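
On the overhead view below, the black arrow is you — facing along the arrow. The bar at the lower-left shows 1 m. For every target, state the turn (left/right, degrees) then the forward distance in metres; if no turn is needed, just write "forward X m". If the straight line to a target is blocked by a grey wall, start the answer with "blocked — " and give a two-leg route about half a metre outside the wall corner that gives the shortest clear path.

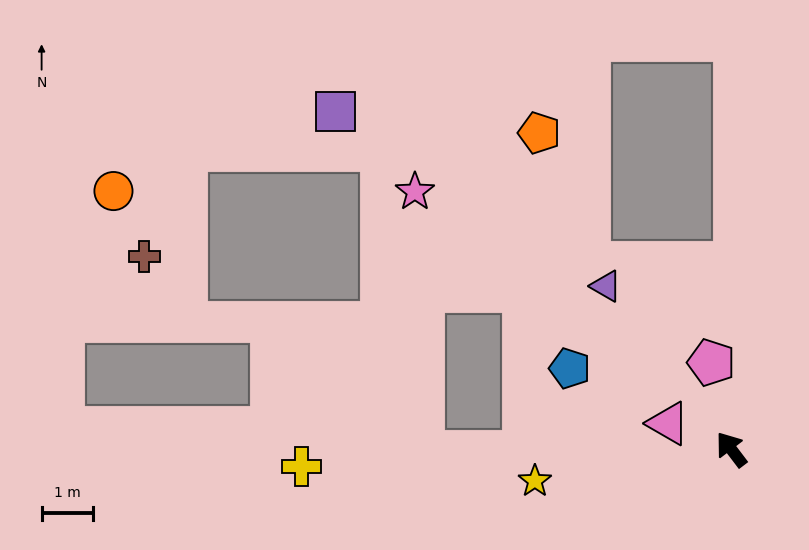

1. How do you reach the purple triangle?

forward 4.0 m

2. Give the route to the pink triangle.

turn left 31°, forward 1.3 m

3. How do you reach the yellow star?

turn left 62°, forward 3.9 m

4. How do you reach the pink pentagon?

turn right 24°, forward 1.7 m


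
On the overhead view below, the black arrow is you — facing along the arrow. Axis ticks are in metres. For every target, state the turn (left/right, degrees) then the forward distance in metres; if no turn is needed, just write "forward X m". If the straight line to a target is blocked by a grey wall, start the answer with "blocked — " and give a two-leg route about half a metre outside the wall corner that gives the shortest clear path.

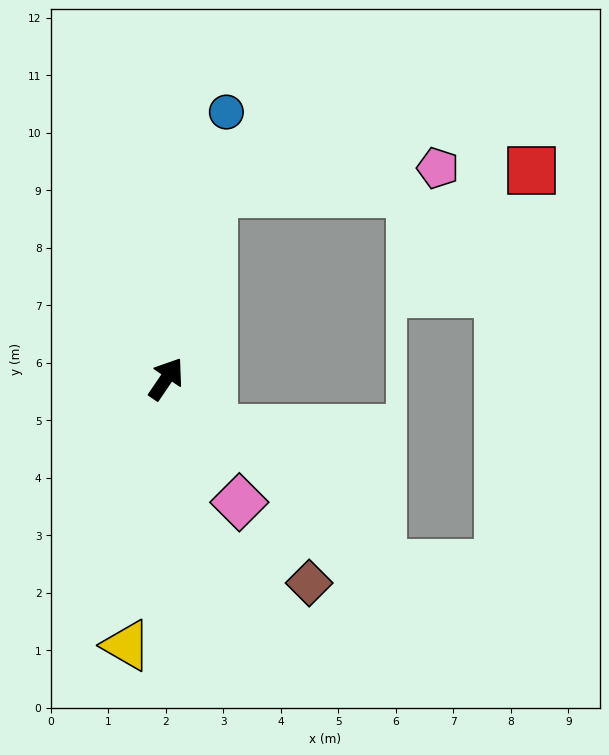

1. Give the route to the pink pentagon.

blocked — turn left 20°, forward 3.3 m, then turn right 69°, forward 3.9 m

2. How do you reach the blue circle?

turn left 22°, forward 4.8 m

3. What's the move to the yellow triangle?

turn right 154°, forward 4.7 m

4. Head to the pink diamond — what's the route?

turn right 115°, forward 2.5 m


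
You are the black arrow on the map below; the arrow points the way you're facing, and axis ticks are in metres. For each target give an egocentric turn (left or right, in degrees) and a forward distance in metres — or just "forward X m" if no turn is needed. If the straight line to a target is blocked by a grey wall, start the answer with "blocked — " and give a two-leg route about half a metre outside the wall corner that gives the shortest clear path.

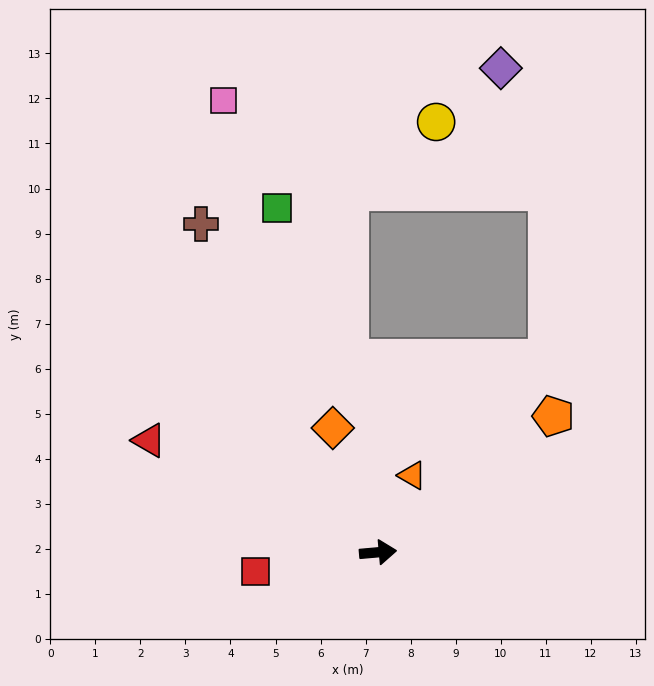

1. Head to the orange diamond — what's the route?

turn left 105°, forward 2.9 m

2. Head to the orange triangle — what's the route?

turn left 61°, forward 1.9 m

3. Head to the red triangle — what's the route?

turn left 149°, forward 5.7 m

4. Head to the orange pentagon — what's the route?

turn left 33°, forward 4.9 m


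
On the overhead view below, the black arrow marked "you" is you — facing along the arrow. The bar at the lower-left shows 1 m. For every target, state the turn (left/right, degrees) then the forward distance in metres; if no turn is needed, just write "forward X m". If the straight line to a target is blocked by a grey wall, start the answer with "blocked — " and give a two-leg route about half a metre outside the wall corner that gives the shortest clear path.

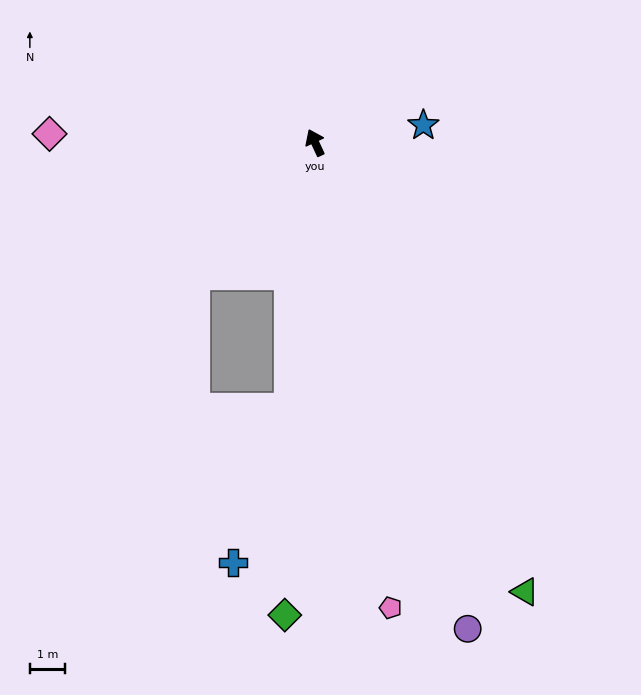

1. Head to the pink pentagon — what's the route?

turn left 164°, forward 13.5 m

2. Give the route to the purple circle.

turn left 172°, forward 14.6 m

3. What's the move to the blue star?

turn right 106°, forward 3.1 m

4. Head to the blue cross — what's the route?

blocked — turn left 149°, forward 7.6 m, then turn right 14°, forward 4.7 m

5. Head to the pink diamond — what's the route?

turn left 63°, forward 7.6 m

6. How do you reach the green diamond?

turn left 151°, forward 13.5 m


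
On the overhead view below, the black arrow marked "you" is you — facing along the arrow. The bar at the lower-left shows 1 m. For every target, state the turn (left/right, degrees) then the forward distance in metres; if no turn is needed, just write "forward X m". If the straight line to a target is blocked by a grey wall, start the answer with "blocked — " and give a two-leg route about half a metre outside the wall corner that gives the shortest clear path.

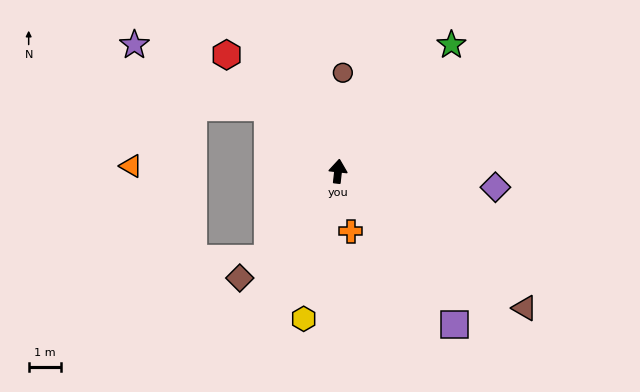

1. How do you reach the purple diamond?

turn right 90°, forward 4.8 m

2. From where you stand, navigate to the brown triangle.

turn right 120°, forward 7.1 m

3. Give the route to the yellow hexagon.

turn left 173°, forward 4.6 m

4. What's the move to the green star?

turn right 36°, forward 5.2 m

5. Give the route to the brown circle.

turn left 4°, forward 3.0 m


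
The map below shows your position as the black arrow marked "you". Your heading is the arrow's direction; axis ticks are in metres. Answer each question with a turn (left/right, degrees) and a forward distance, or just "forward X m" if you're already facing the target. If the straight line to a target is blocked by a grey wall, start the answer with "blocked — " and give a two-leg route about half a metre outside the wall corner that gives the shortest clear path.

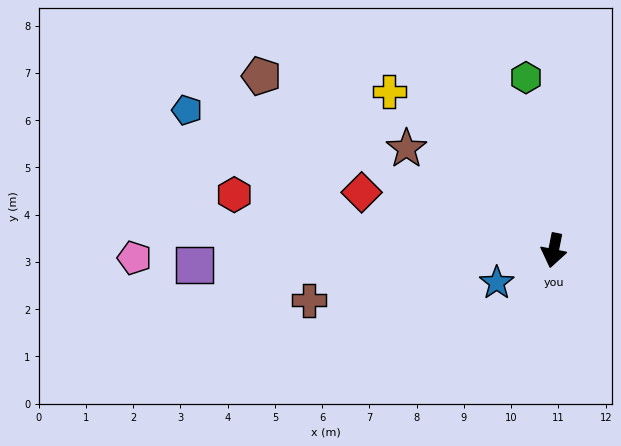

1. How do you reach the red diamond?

turn right 96°, forward 4.2 m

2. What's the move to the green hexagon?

turn right 160°, forward 3.7 m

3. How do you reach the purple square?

turn right 76°, forward 7.6 m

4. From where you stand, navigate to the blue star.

turn right 49°, forward 1.4 m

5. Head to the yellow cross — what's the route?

turn right 123°, forward 4.8 m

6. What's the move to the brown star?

turn right 113°, forward 3.8 m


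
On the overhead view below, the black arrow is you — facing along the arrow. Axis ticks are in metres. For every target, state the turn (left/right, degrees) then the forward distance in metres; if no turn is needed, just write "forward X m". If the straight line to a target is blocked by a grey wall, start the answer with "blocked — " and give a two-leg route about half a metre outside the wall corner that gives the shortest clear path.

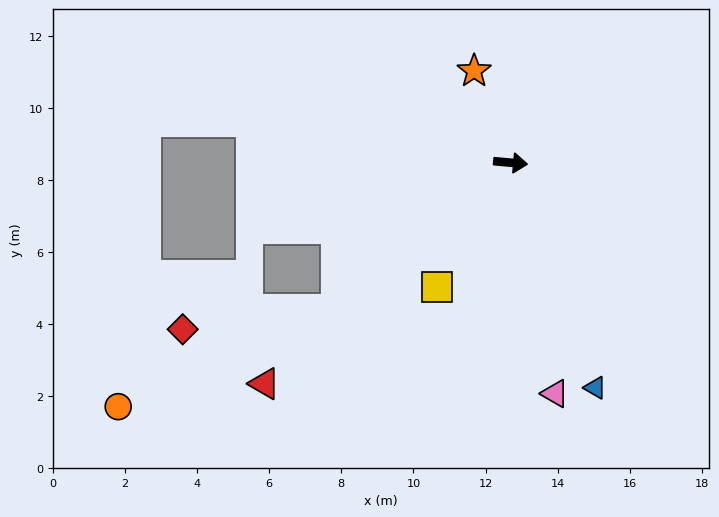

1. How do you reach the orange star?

turn left 117°, forward 2.7 m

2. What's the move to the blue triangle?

turn right 64°, forward 6.7 m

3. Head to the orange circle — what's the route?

blocked — turn right 135°, forward 6.3 m, then turn right 16°, forward 6.6 m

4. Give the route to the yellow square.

turn right 116°, forward 4.0 m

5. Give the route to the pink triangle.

turn right 74°, forward 6.5 m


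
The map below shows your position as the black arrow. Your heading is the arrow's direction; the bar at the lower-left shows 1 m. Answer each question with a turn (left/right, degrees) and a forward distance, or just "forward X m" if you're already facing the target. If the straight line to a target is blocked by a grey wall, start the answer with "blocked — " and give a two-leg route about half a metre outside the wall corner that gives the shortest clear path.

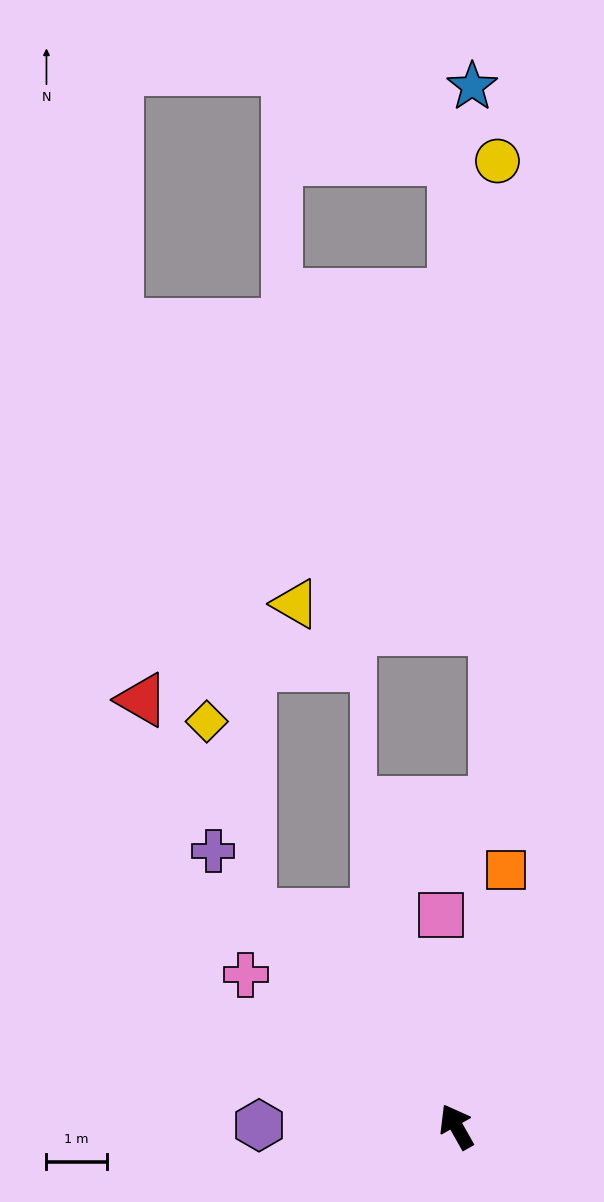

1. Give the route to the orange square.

turn right 40°, forward 4.3 m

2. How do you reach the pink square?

turn right 25°, forward 3.5 m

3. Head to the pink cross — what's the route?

turn left 25°, forward 4.3 m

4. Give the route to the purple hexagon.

turn left 60°, forward 3.3 m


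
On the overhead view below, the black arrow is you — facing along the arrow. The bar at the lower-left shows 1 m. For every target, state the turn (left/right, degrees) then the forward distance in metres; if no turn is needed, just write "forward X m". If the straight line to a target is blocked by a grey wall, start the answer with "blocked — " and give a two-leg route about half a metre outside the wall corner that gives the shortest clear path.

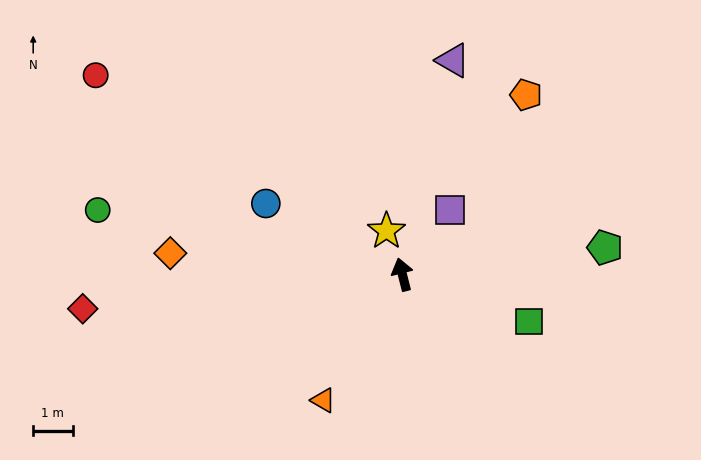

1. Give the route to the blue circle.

turn left 48°, forward 3.9 m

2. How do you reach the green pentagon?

turn right 97°, forward 5.2 m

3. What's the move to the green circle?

turn left 64°, forward 7.9 m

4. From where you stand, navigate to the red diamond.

turn left 82°, forward 8.1 m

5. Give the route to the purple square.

turn right 51°, forward 2.0 m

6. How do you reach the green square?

turn right 125°, forward 3.4 m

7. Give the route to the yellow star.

turn left 6°, forward 1.2 m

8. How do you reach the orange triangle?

turn left 134°, forward 3.8 m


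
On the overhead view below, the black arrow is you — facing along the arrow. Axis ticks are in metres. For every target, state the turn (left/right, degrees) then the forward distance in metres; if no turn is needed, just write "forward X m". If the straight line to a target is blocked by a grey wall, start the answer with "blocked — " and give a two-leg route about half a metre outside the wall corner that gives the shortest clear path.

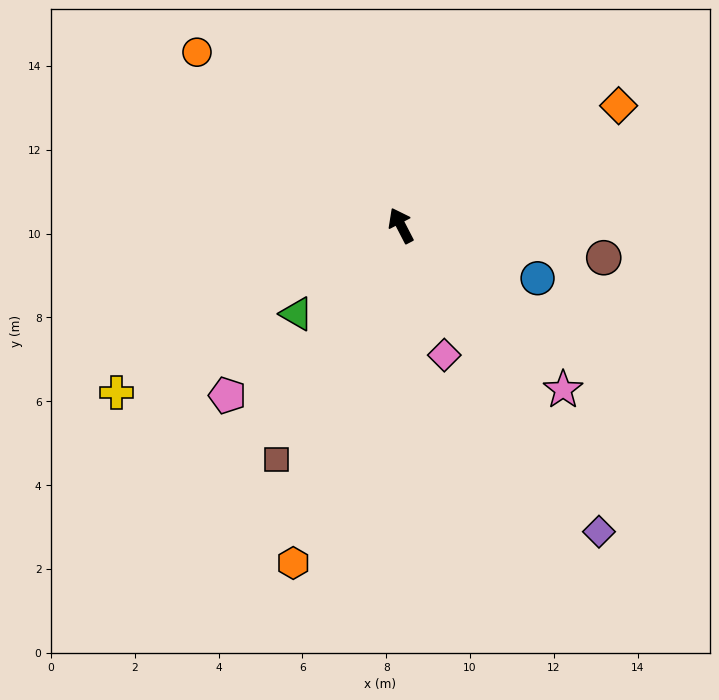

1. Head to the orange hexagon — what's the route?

turn left 135°, forward 8.5 m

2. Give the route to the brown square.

turn left 125°, forward 6.3 m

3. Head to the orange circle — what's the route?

turn left 22°, forward 6.4 m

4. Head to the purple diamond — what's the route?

turn right 174°, forward 8.7 m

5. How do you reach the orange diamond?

turn right 89°, forward 5.9 m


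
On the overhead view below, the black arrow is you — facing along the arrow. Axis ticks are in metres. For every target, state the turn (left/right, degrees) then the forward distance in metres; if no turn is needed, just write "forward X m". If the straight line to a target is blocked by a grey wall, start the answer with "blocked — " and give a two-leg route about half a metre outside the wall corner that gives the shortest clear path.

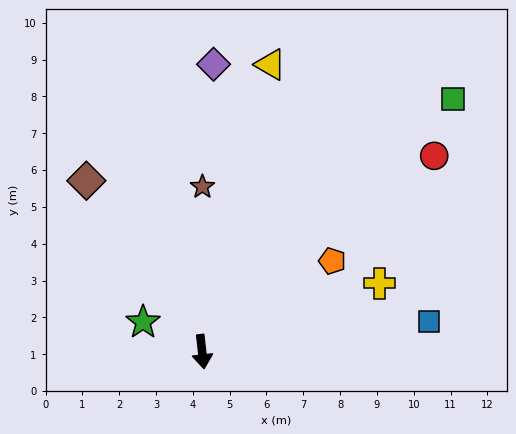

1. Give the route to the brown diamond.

turn right 152°, forward 5.6 m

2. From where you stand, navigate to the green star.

turn right 123°, forward 1.8 m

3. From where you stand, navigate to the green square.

turn left 129°, forward 9.7 m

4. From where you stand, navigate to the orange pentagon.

turn left 118°, forward 4.3 m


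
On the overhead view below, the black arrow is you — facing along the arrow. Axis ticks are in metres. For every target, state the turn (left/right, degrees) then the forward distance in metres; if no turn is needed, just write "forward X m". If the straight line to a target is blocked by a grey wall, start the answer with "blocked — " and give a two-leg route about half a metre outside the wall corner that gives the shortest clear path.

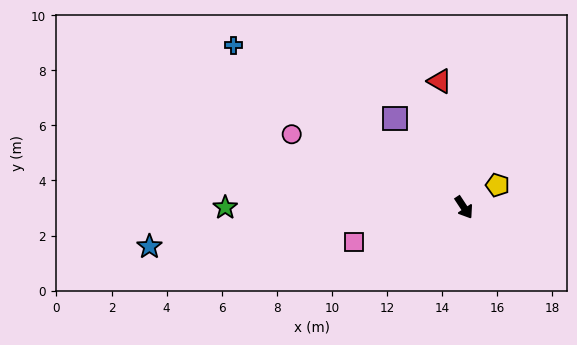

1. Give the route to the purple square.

turn right 176°, forward 4.1 m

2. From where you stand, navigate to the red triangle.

turn left 157°, forward 4.7 m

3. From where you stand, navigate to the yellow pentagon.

turn left 90°, forward 1.5 m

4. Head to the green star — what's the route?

turn right 123°, forward 8.7 m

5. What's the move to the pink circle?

turn right 146°, forward 6.8 m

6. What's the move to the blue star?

turn right 116°, forward 11.5 m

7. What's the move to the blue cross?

turn right 159°, forward 10.2 m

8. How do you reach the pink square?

turn right 106°, forward 4.2 m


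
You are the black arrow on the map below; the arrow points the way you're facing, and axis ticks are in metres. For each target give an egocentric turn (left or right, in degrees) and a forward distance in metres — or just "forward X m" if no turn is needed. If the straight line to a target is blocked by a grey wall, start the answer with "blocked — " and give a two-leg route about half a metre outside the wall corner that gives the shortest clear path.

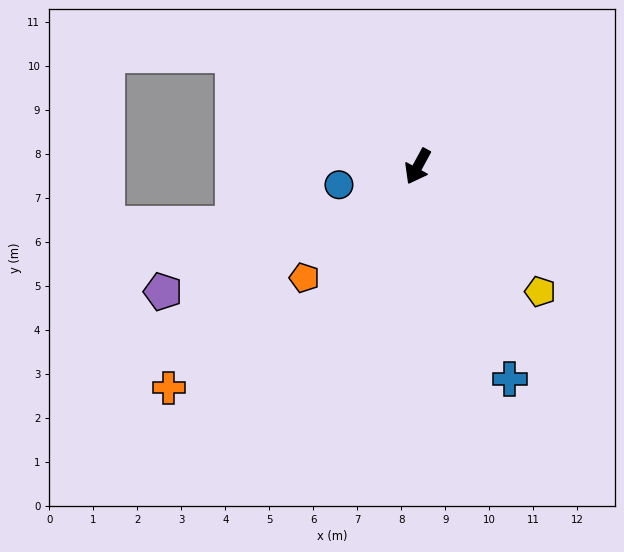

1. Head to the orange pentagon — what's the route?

turn right 17°, forward 3.6 m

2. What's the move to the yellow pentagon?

turn left 73°, forward 4.0 m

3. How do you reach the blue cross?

turn left 52°, forward 5.3 m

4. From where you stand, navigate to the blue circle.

turn right 48°, forward 1.8 m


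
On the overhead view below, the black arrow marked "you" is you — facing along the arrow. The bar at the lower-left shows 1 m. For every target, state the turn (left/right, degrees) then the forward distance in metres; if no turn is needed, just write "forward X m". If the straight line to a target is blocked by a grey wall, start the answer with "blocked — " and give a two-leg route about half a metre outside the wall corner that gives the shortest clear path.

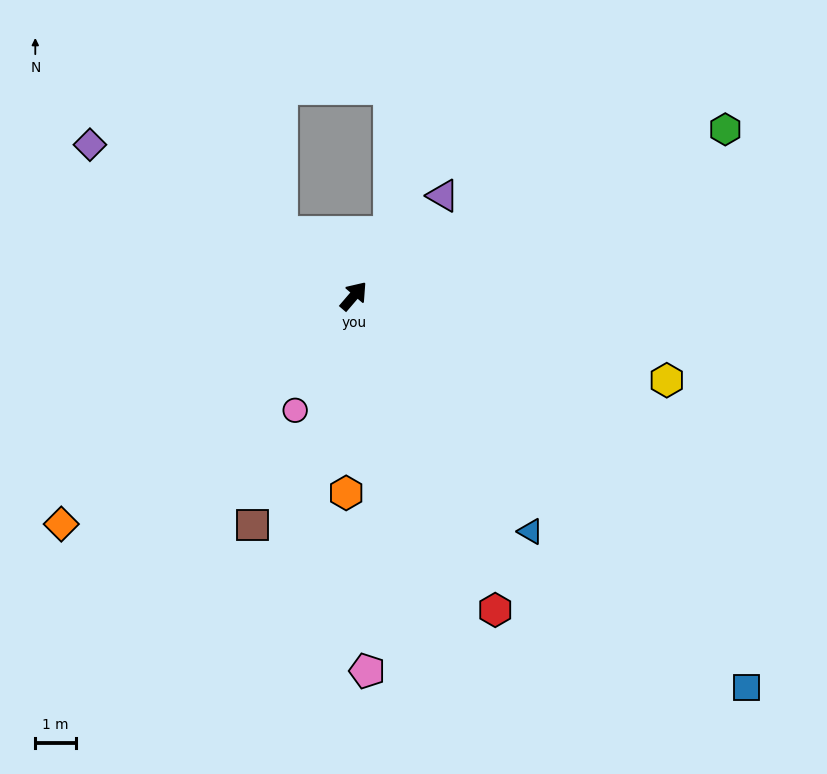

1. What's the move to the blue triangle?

turn right 102°, forward 7.3 m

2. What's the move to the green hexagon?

turn right 25°, forward 10.1 m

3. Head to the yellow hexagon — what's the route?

turn right 64°, forward 8.0 m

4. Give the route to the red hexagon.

turn right 115°, forward 8.5 m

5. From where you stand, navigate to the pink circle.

turn right 167°, forward 3.2 m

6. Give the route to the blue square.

turn right 94°, forward 13.7 m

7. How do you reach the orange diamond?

turn left 169°, forward 9.2 m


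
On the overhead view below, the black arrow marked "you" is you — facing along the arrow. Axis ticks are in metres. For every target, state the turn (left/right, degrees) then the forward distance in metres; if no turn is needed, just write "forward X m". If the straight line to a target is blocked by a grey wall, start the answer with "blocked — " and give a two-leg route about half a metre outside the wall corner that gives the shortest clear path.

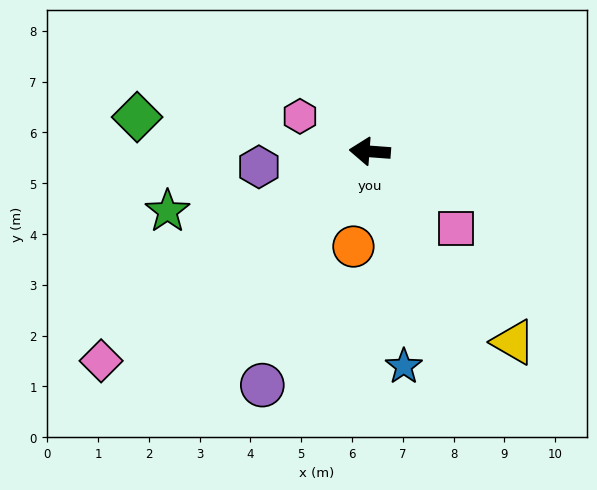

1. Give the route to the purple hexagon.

turn left 12°, forward 2.2 m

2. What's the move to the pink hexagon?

turn right 22°, forward 1.5 m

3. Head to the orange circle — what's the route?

turn left 85°, forward 1.9 m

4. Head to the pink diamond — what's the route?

turn left 42°, forward 6.7 m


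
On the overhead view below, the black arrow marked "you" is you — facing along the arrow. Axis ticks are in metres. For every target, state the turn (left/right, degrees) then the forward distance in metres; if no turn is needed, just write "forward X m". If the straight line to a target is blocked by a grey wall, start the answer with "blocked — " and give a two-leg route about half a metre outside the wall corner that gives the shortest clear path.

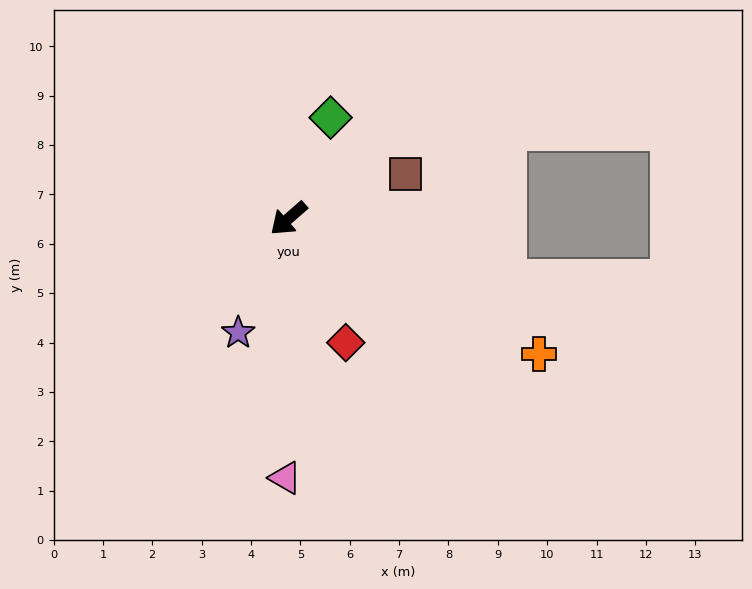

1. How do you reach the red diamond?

turn left 74°, forward 2.8 m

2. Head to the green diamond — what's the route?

turn right 154°, forward 2.2 m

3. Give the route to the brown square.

turn left 160°, forward 2.5 m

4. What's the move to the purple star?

turn left 25°, forward 2.5 m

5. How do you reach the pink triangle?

turn left 48°, forward 5.3 m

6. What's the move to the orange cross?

turn left 111°, forward 5.8 m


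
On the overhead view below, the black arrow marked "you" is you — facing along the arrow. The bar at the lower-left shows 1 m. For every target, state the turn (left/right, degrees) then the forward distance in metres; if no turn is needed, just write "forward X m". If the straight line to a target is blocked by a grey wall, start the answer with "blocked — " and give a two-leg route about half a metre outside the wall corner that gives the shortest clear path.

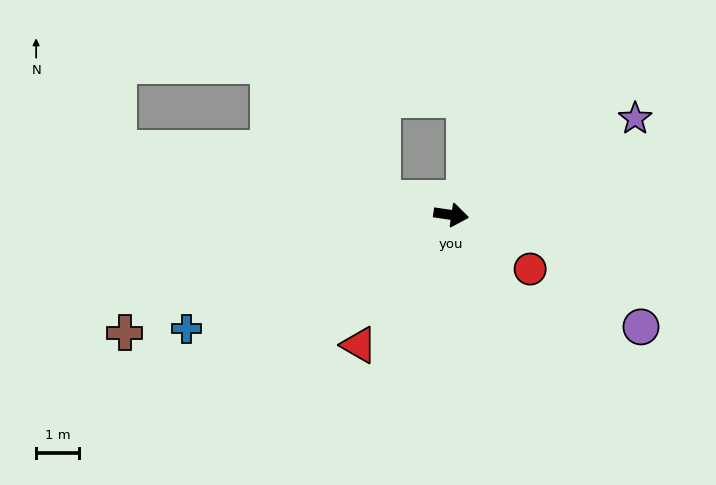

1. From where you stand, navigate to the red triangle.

turn right 117°, forward 3.7 m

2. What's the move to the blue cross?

turn right 148°, forward 6.8 m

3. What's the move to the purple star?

turn left 36°, forward 4.9 m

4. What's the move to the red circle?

turn right 26°, forward 2.3 m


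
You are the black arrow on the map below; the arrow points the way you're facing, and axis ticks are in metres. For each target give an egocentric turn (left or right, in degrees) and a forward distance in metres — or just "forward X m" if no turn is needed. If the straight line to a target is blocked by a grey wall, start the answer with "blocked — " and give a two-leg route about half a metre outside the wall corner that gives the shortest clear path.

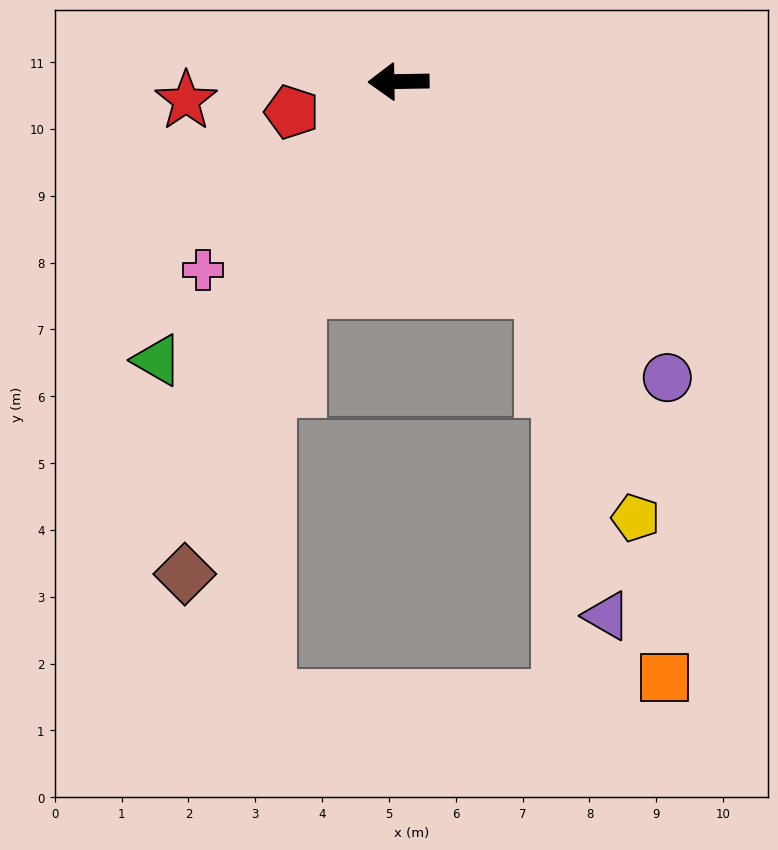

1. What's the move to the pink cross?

turn left 43°, forward 4.1 m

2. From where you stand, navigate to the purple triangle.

blocked — turn left 124°, forward 3.8 m, then turn right 24°, forward 5.0 m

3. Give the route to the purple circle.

turn left 131°, forward 6.0 m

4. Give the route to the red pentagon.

turn left 15°, forward 1.7 m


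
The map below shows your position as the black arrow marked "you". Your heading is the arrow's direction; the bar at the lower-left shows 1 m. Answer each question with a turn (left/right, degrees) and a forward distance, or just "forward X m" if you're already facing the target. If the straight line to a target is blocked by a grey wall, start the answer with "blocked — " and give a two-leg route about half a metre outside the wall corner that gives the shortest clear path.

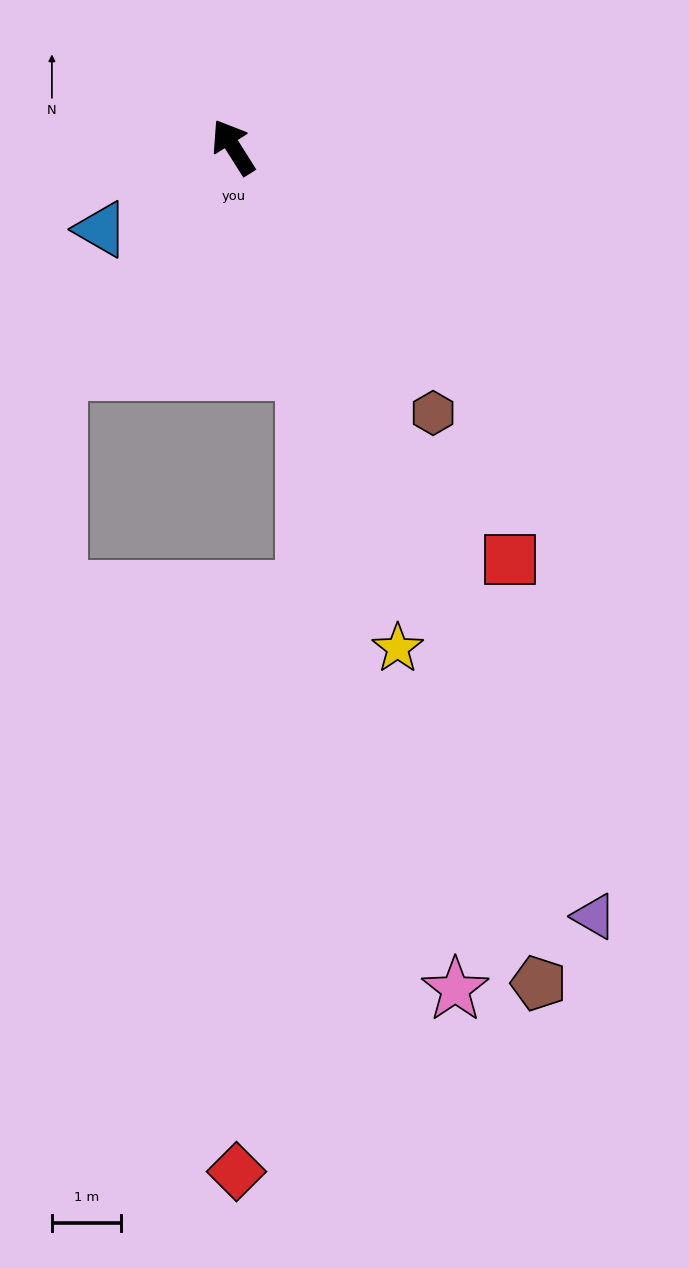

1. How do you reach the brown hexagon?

turn right 175°, forward 4.8 m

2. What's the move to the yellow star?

turn left 166°, forward 7.6 m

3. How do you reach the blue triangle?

turn left 90°, forward 2.2 m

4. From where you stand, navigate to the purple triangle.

turn left 173°, forward 12.3 m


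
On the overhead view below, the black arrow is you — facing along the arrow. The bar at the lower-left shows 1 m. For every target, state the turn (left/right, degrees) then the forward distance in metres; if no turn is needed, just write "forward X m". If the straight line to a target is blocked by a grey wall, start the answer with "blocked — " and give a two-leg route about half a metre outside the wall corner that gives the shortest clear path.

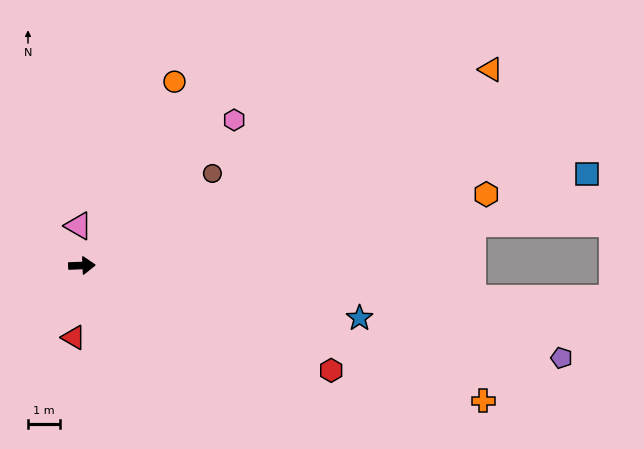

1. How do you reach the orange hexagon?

turn left 8°, forward 13.0 m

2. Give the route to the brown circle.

turn left 33°, forward 5.1 m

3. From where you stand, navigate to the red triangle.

turn right 99°, forward 2.3 m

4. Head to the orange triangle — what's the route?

turn left 23°, forward 14.3 m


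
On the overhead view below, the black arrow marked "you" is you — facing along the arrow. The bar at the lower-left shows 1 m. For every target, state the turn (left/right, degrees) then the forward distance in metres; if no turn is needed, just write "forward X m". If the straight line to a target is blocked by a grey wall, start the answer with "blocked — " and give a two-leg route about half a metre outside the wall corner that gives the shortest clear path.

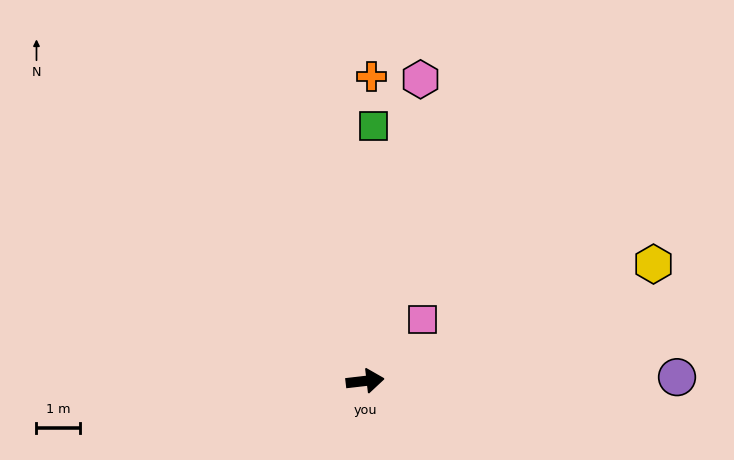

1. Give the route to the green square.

turn left 82°, forward 5.8 m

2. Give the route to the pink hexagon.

turn left 73°, forward 7.0 m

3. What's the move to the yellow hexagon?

turn left 15°, forward 7.1 m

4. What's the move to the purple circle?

turn right 6°, forward 7.1 m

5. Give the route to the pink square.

turn left 41°, forward 1.9 m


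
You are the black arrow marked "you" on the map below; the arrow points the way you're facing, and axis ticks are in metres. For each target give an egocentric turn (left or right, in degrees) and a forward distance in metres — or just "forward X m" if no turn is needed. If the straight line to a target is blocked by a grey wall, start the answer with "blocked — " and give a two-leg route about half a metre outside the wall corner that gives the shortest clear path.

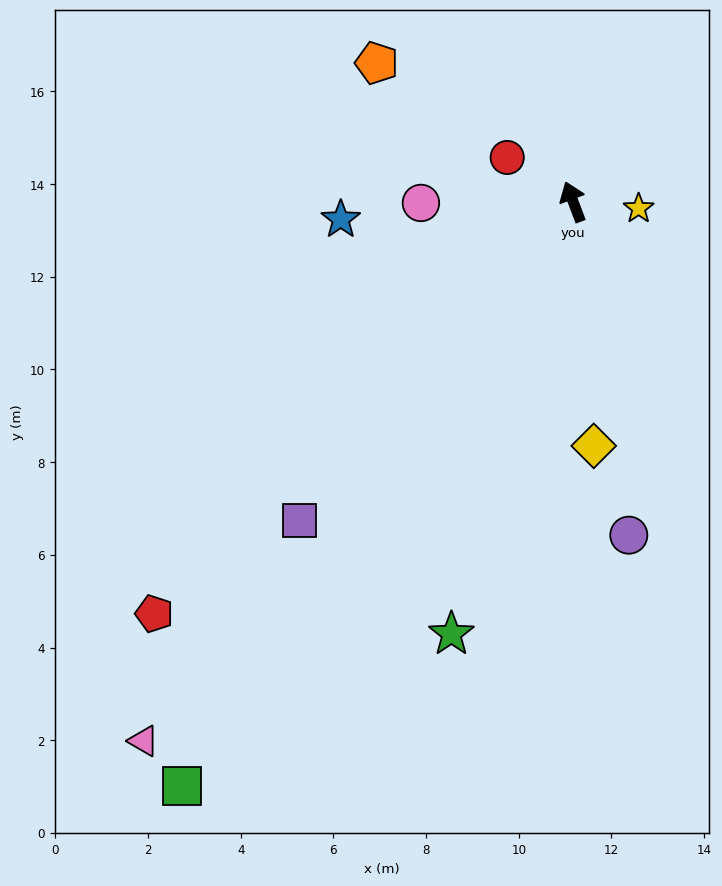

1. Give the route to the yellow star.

turn right 117°, forward 1.4 m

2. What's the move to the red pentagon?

turn left 114°, forward 12.7 m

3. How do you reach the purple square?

turn left 119°, forward 9.1 m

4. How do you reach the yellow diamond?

turn left 164°, forward 5.3 m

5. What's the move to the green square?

turn left 126°, forward 15.2 m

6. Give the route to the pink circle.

turn left 70°, forward 3.3 m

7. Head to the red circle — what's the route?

turn left 35°, forward 1.7 m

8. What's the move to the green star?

turn left 144°, forward 9.7 m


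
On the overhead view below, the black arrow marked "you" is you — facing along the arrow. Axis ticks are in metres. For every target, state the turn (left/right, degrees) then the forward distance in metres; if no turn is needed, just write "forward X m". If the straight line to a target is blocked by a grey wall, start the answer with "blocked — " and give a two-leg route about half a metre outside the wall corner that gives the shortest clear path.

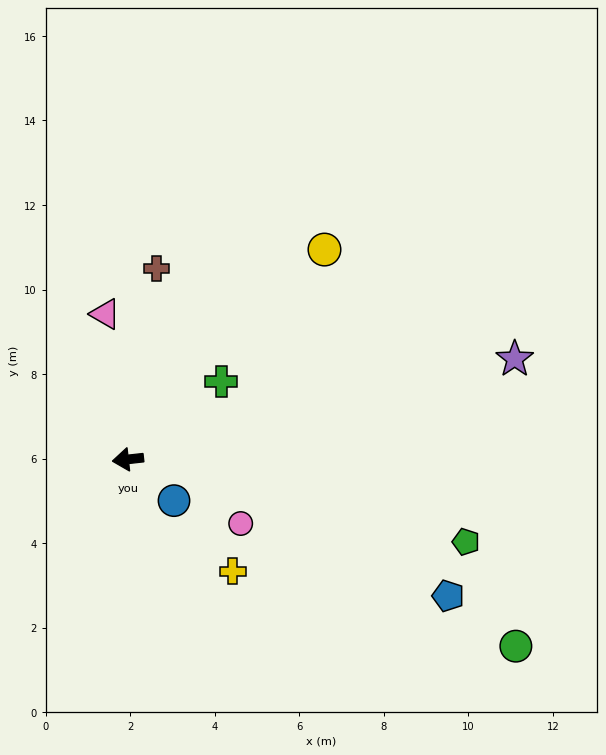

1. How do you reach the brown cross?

turn right 105°, forward 4.6 m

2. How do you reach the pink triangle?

turn right 87°, forward 3.5 m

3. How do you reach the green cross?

turn right 147°, forward 2.9 m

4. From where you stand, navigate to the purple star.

turn right 172°, forward 9.5 m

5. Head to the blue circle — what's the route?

turn left 132°, forward 1.5 m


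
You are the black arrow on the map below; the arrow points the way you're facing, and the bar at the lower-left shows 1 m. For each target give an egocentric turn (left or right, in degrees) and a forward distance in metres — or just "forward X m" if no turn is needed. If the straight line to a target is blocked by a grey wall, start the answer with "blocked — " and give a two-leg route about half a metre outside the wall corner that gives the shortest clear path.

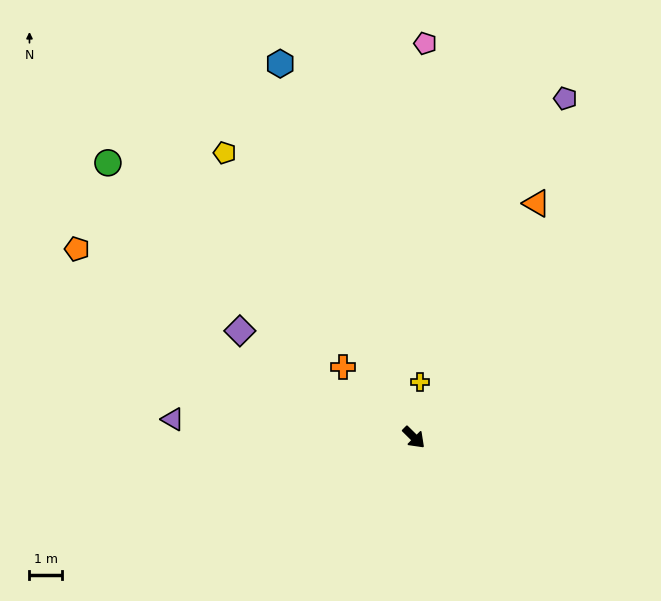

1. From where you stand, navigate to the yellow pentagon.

turn left 168°, forward 10.5 m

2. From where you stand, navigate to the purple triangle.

turn right 140°, forward 7.5 m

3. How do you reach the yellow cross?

turn left 128°, forward 1.7 m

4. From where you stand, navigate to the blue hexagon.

turn left 154°, forward 12.2 m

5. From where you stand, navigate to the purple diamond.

turn right 167°, forward 6.3 m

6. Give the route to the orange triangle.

turn left 107°, forward 8.1 m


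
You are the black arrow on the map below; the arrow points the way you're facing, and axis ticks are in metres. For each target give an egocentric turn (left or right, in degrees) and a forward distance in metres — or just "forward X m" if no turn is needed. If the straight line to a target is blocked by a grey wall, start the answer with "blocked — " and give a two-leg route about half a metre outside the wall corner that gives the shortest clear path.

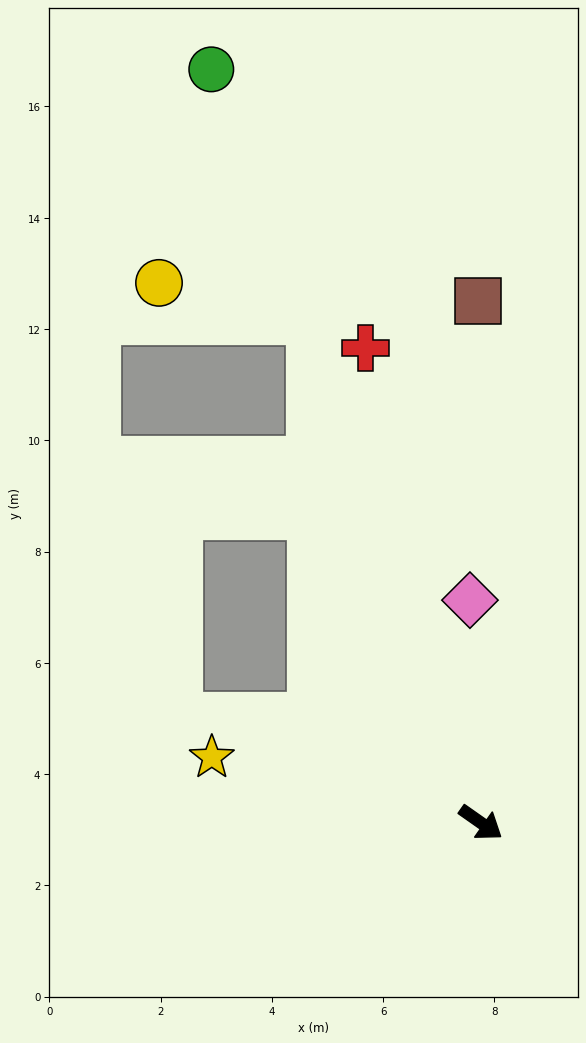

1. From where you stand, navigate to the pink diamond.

turn left 128°, forward 4.0 m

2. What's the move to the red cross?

turn left 139°, forward 8.8 m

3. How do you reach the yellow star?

turn right 159°, forward 5.0 m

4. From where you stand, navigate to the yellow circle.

blocked — turn left 144°, forward 9.5 m, then turn left 57°, forward 2.8 m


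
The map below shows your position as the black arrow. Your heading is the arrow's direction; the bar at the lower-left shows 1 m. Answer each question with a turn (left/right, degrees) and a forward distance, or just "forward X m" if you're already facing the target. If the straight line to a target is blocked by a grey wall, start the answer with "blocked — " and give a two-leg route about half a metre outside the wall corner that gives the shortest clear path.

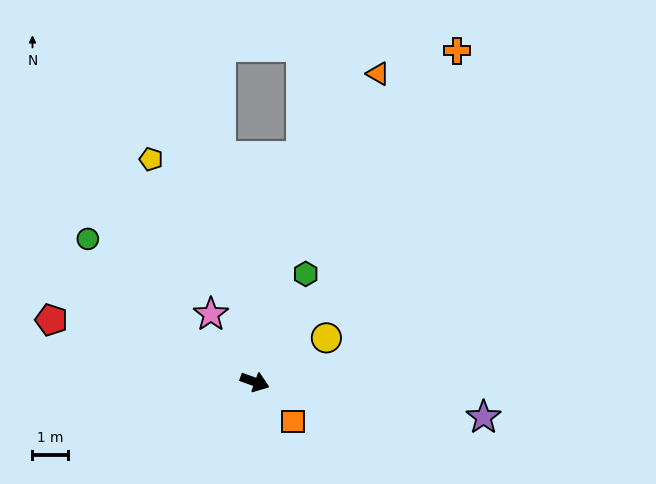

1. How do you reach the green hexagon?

turn left 85°, forward 3.3 m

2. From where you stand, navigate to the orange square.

turn right 26°, forward 1.5 m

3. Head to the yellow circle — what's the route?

turn left 51°, forward 2.3 m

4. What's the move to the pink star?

turn left 143°, forward 2.2 m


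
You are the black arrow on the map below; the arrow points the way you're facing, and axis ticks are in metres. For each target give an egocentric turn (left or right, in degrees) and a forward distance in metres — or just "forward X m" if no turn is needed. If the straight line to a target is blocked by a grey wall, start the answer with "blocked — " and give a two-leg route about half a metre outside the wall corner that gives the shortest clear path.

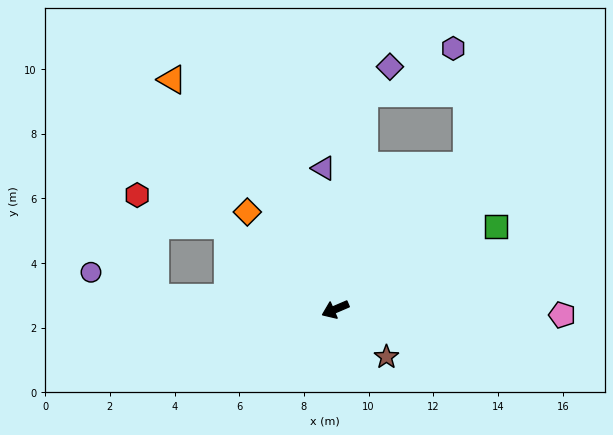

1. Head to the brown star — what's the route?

turn left 114°, forward 2.2 m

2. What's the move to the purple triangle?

turn right 108°, forward 4.4 m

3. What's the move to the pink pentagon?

turn left 155°, forward 7.0 m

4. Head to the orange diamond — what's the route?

turn right 71°, forward 4.1 m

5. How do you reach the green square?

turn right 176°, forward 5.6 m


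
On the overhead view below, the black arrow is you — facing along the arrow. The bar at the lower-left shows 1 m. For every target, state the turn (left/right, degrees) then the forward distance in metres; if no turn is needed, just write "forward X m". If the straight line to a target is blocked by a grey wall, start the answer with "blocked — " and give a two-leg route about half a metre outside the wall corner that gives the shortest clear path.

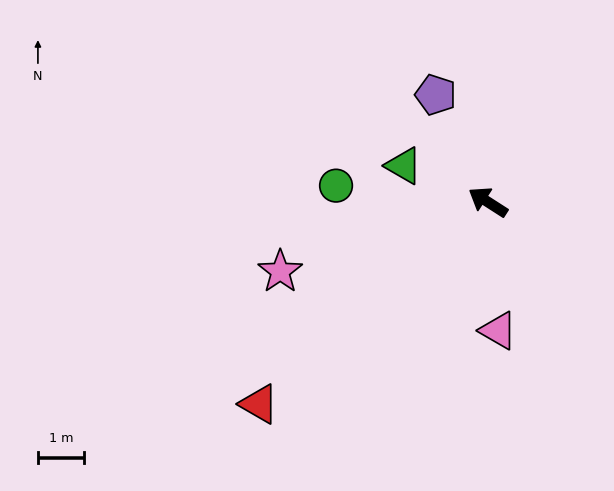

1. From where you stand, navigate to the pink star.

turn left 51°, forward 4.7 m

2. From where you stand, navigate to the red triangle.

turn left 74°, forward 6.6 m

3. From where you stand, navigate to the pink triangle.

turn left 127°, forward 2.8 m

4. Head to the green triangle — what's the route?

turn left 9°, forward 2.0 m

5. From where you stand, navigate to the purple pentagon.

turn right 31°, forward 2.6 m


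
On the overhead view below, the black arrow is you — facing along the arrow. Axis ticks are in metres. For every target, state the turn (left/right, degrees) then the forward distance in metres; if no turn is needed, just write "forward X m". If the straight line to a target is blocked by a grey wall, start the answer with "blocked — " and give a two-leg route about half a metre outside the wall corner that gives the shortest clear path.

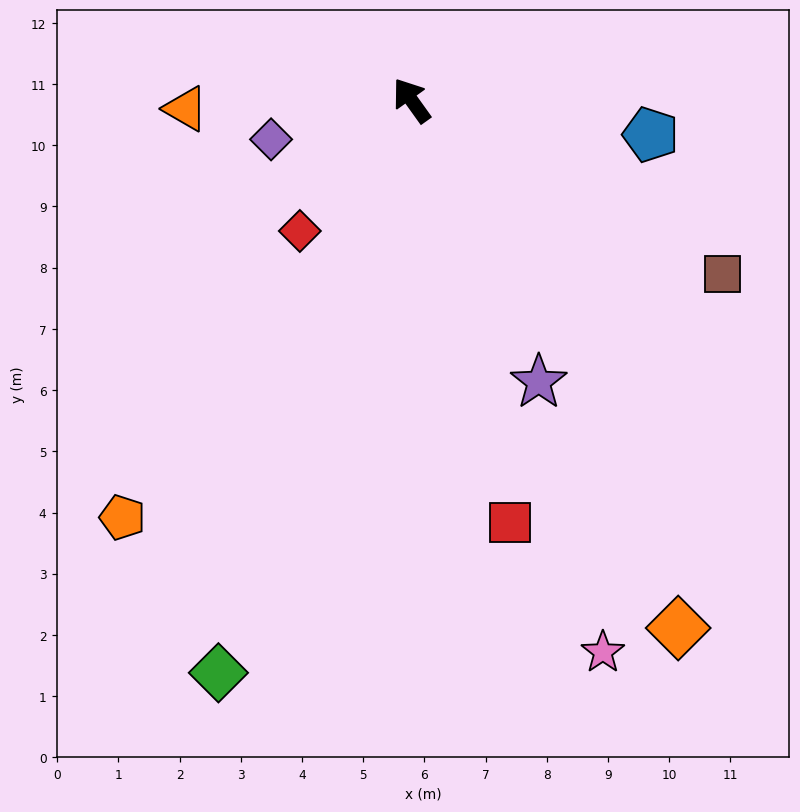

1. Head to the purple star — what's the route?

turn left 169°, forward 5.0 m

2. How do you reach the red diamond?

turn left 104°, forward 2.8 m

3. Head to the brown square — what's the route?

turn right 155°, forward 5.8 m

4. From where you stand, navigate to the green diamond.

turn left 126°, forward 9.9 m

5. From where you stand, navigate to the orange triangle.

turn left 57°, forward 3.7 m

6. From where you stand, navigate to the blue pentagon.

turn right 134°, forward 3.9 m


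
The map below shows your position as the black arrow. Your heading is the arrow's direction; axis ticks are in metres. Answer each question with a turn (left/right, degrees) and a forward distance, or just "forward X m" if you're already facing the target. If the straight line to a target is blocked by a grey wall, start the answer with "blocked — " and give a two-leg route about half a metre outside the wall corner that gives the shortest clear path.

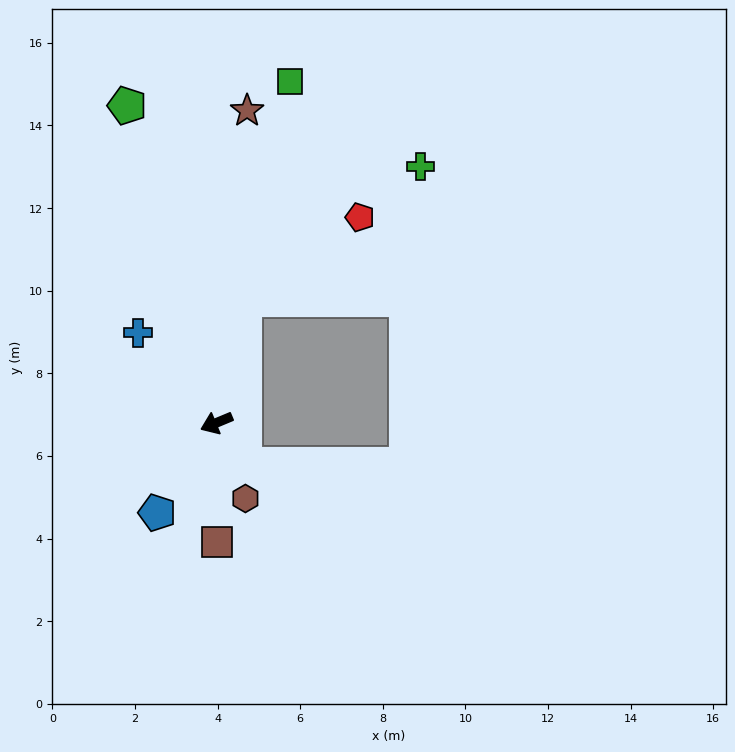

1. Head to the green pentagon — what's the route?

turn right 97°, forward 8.0 m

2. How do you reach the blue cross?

turn right 72°, forward 2.9 m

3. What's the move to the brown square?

turn left 68°, forward 2.9 m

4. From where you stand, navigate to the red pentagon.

blocked — turn right 125°, forward 3.1 m, then turn right 42°, forward 3.4 m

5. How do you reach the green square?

turn right 125°, forward 8.4 m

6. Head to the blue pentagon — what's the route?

turn left 34°, forward 2.6 m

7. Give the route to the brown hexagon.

turn left 88°, forward 2.0 m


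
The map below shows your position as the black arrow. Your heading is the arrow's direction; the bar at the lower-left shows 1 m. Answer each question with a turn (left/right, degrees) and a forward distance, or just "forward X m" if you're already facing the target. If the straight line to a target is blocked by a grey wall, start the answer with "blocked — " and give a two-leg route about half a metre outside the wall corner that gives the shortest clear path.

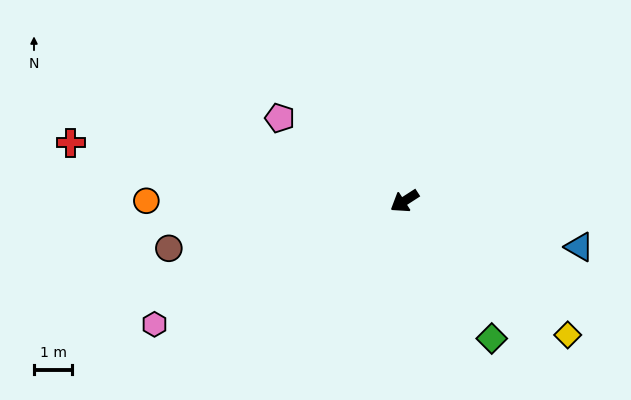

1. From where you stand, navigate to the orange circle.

turn right 33°, forward 6.8 m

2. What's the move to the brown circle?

turn right 22°, forward 6.3 m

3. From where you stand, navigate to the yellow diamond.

turn left 108°, forward 5.5 m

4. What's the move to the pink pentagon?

turn right 67°, forward 3.9 m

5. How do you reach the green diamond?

turn left 90°, forward 4.3 m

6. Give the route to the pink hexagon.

turn right 7°, forward 7.3 m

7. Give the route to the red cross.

turn right 43°, forward 8.9 m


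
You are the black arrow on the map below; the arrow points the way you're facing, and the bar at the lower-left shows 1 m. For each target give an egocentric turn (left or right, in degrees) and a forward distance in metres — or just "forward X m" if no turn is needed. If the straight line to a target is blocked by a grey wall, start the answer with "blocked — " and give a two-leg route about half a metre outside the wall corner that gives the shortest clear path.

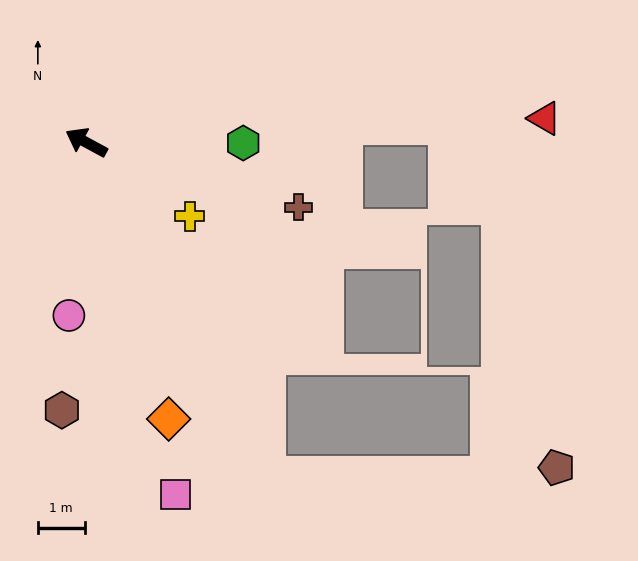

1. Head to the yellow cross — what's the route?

turn left 173°, forward 2.7 m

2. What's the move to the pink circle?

turn left 113°, forward 3.7 m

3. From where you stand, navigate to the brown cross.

turn right 168°, forward 4.7 m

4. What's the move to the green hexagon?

turn right 152°, forward 3.4 m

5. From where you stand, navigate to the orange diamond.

turn left 135°, forward 6.2 m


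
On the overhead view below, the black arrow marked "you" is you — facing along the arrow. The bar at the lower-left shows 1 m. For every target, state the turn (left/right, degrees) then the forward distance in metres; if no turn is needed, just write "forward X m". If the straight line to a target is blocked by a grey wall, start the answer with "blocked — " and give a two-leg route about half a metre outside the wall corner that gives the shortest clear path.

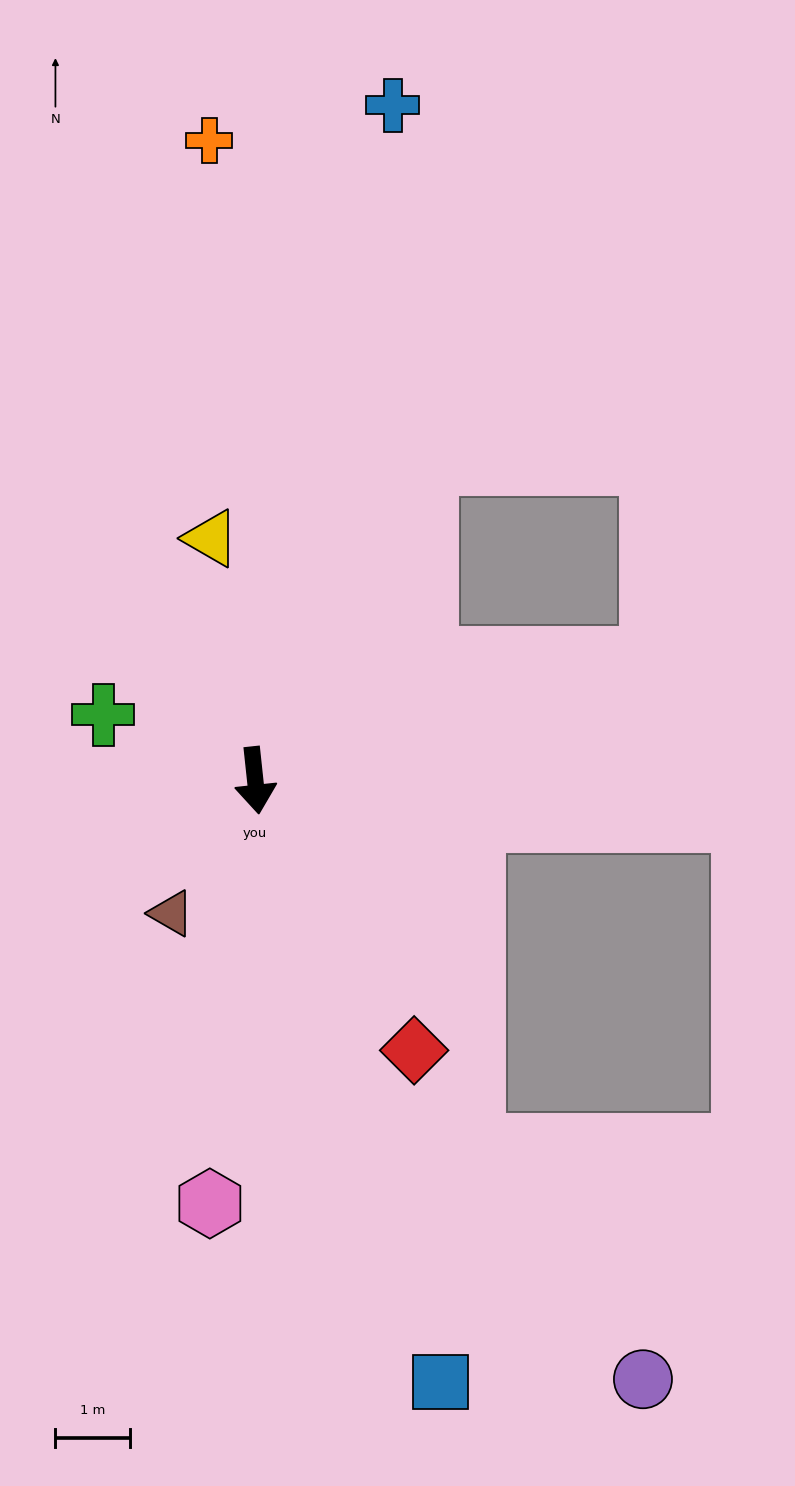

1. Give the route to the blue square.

turn left 11°, forward 8.4 m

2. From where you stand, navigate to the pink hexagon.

turn right 12°, forward 5.7 m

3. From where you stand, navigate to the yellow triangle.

turn right 176°, forward 3.3 m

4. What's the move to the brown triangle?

turn right 38°, forward 2.1 m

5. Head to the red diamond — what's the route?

turn left 24°, forward 4.2 m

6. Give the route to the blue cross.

turn left 162°, forward 9.2 m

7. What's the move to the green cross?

turn right 119°, forward 2.2 m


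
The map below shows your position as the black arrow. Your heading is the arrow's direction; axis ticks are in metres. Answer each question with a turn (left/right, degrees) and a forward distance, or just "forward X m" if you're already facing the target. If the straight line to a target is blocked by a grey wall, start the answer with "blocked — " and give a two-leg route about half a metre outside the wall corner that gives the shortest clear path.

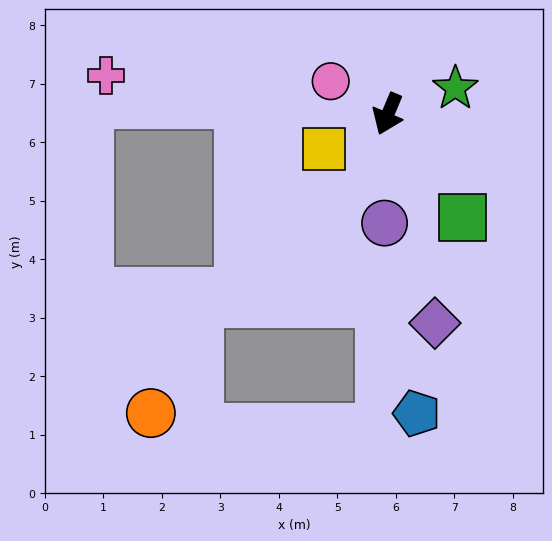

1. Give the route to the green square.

turn left 59°, forward 2.2 m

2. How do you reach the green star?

turn left 134°, forward 1.2 m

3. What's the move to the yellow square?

turn right 39°, forward 1.2 m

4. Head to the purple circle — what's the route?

turn left 21°, forward 1.9 m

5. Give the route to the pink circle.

turn right 97°, forward 1.1 m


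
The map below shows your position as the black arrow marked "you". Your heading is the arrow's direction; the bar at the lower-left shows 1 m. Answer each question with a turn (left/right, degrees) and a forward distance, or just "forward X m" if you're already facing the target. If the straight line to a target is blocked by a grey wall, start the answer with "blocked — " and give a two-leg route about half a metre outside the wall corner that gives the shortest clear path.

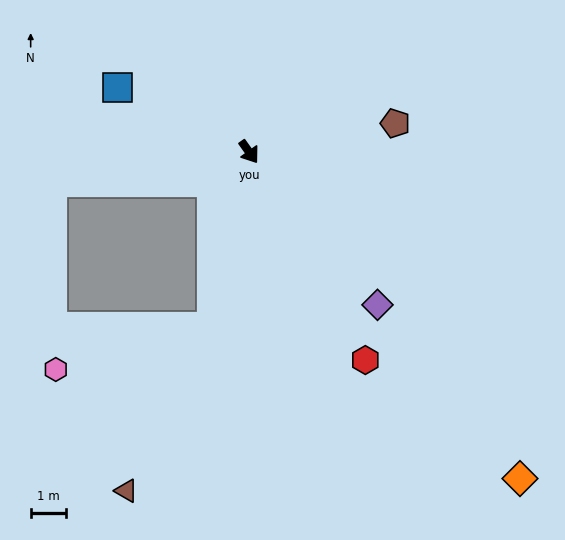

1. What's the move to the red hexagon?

turn right 6°, forward 6.7 m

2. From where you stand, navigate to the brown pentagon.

turn left 66°, forward 4.2 m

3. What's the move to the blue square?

turn right 151°, forward 4.1 m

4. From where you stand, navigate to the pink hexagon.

blocked — turn right 47°, forward 5.1 m, then turn right 63°, forward 4.6 m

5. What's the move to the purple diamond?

turn left 5°, forward 5.6 m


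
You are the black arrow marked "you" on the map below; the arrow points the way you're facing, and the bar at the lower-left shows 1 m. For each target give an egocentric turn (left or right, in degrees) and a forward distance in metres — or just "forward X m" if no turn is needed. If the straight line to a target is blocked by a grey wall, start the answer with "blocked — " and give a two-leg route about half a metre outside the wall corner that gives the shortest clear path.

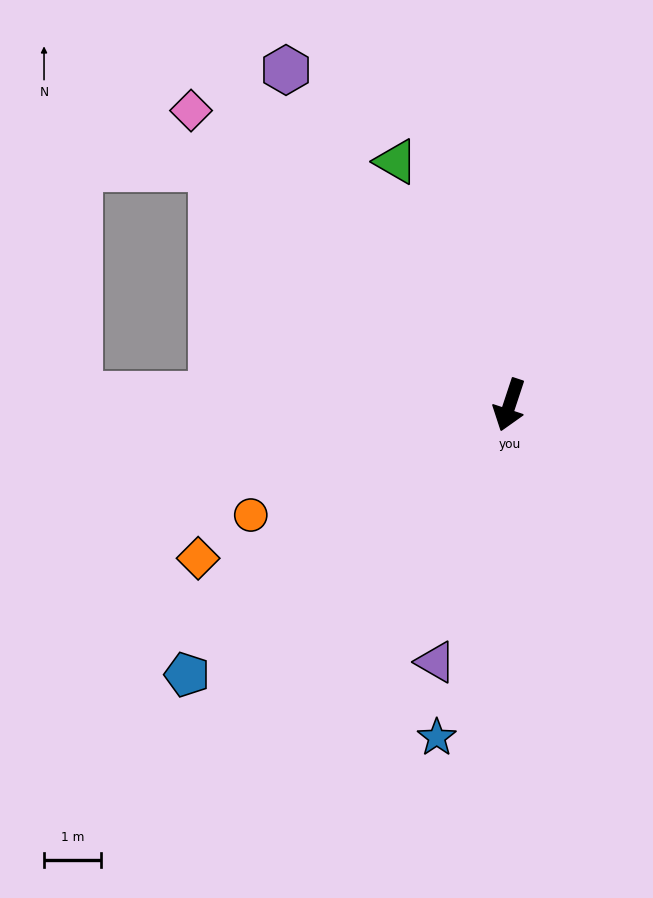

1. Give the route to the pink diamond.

turn right 114°, forward 7.6 m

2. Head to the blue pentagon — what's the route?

turn right 32°, forward 7.3 m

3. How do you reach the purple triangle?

turn left 2°, forward 4.7 m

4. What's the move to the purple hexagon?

turn right 128°, forward 7.0 m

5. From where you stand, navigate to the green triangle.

turn right 137°, forward 4.7 m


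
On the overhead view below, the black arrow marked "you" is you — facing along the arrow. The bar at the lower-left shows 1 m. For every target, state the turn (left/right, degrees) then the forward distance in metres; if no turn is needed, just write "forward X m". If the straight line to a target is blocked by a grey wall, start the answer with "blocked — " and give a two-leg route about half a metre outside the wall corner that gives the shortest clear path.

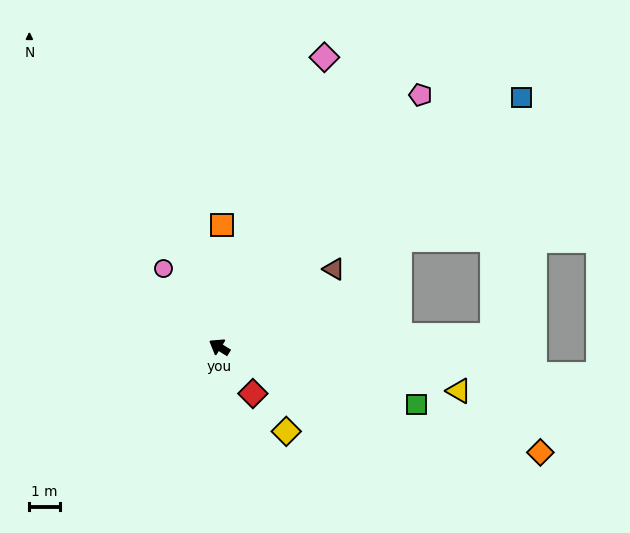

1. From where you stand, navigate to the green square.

turn right 165°, forward 6.7 m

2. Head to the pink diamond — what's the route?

turn right 78°, forward 10.1 m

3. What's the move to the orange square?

turn right 60°, forward 4.0 m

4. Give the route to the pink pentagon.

turn right 97°, forward 10.5 m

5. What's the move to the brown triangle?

turn right 114°, forward 4.5 m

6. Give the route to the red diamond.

turn left 157°, forward 1.9 m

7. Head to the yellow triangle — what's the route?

turn right 159°, forward 8.0 m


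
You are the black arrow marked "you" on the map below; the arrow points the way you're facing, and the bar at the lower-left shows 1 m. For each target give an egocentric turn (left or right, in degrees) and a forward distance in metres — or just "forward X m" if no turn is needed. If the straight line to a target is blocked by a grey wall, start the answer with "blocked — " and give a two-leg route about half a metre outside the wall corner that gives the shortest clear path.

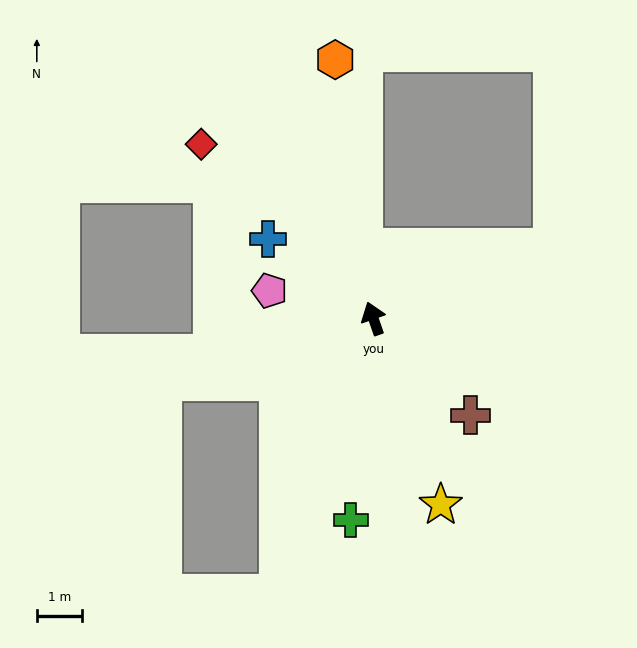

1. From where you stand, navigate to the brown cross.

turn right 154°, forward 3.0 m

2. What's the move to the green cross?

turn left 154°, forward 4.5 m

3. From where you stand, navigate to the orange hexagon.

turn right 11°, forward 5.8 m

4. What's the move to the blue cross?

turn left 34°, forward 2.9 m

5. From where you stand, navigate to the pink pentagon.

turn left 56°, forward 2.4 m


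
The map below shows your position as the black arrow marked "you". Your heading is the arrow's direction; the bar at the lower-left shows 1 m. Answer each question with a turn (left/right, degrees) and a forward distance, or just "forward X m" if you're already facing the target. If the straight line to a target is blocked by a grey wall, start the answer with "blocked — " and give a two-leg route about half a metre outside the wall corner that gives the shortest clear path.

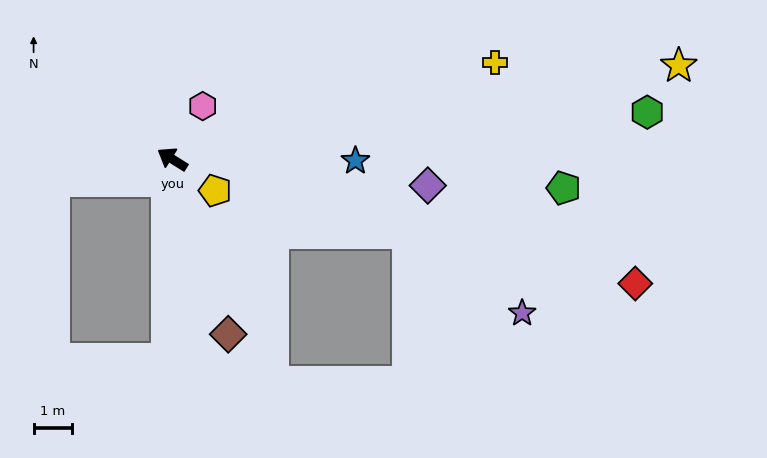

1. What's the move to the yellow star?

turn right 137°, forward 13.3 m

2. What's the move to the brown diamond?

turn left 140°, forward 4.8 m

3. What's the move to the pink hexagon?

turn right 88°, forward 1.6 m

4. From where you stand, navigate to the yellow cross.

turn right 131°, forward 8.7 m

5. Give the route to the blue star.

turn right 148°, forward 4.7 m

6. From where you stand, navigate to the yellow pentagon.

turn left 176°, forward 1.4 m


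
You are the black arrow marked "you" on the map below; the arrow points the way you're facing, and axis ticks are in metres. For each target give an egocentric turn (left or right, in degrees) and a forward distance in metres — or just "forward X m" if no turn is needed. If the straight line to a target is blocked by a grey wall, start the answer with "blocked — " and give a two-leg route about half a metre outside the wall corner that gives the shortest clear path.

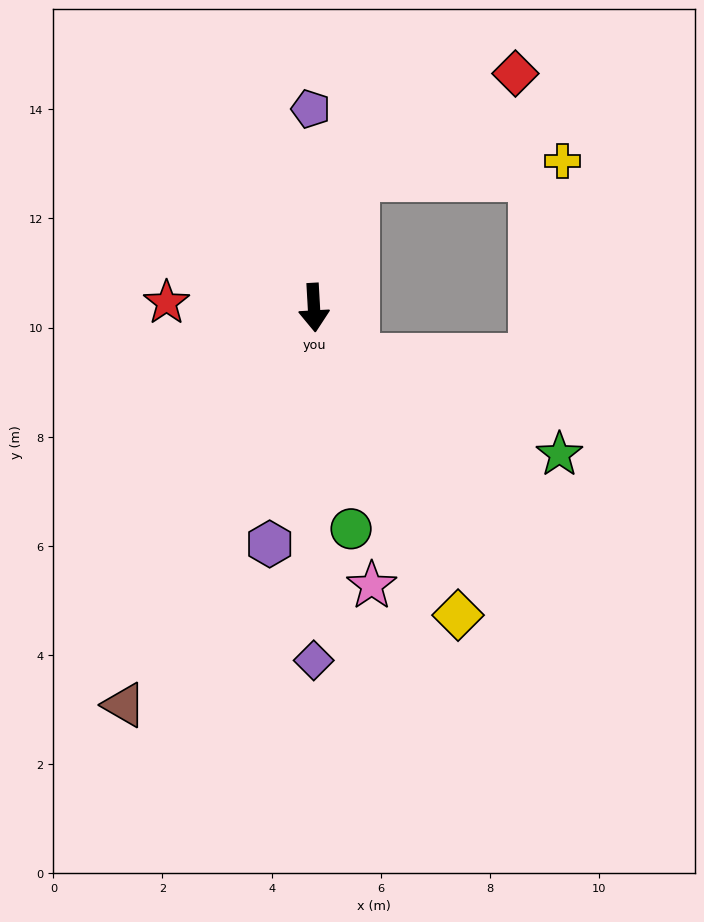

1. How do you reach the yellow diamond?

turn left 22°, forward 6.2 m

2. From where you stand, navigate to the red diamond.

blocked — turn left 158°, forward 2.5 m, then turn right 38°, forward 3.5 m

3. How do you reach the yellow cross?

blocked — turn left 158°, forward 2.5 m, then turn right 66°, forward 3.8 m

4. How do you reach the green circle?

turn left 6°, forward 4.1 m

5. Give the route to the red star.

turn right 95°, forward 2.7 m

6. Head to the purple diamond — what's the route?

turn right 3°, forward 6.5 m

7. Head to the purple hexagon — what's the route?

turn right 14°, forward 4.4 m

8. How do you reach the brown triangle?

turn right 29°, forward 8.1 m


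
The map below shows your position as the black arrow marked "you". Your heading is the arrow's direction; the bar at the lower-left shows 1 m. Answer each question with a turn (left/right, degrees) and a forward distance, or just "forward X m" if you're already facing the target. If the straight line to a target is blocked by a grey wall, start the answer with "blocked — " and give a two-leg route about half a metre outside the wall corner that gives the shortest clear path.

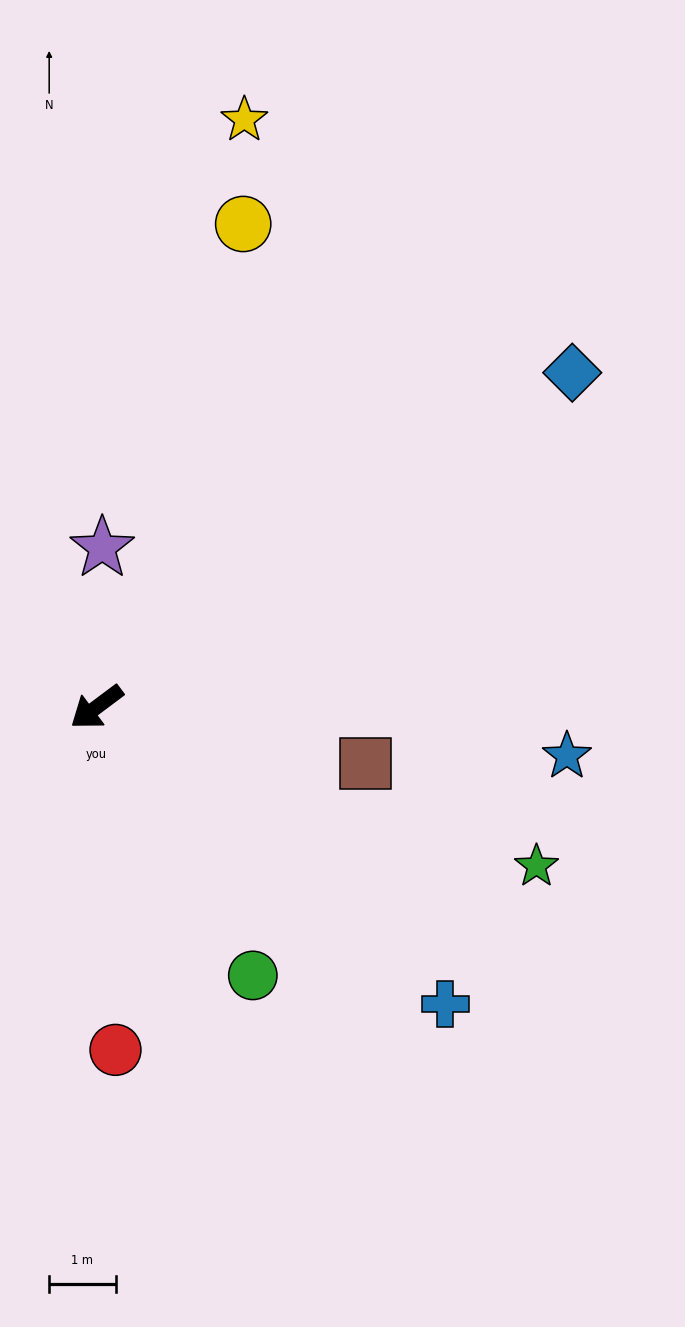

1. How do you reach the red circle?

turn left 56°, forward 5.2 m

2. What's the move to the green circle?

turn left 83°, forward 4.7 m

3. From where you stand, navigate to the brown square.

turn left 131°, forward 4.1 m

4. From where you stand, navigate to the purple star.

turn right 129°, forward 2.4 m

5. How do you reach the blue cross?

turn left 103°, forward 6.9 m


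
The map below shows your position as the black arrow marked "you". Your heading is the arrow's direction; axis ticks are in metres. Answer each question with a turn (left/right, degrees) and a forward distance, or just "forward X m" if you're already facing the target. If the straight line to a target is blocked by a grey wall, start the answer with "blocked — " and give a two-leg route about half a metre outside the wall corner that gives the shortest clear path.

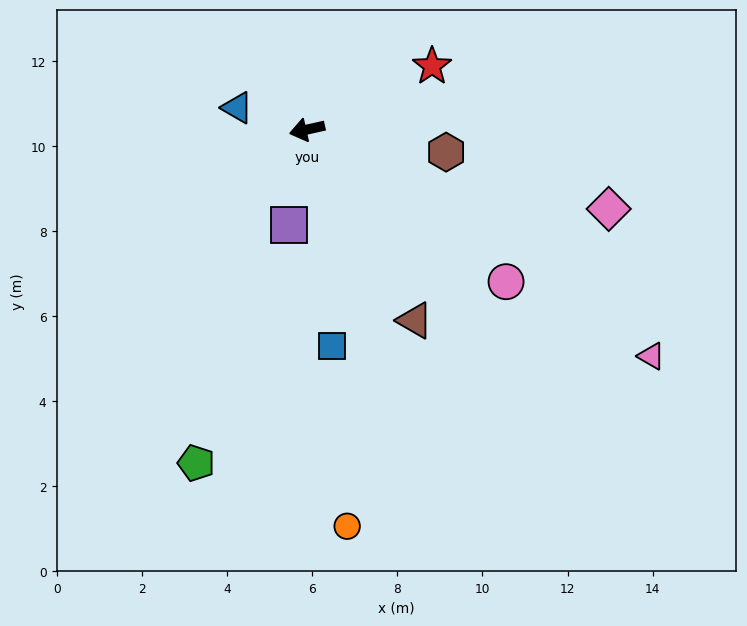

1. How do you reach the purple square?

turn left 67°, forward 2.3 m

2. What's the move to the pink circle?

turn left 130°, forward 5.9 m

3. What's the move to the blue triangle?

turn right 30°, forward 1.7 m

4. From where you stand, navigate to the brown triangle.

turn left 107°, forward 5.2 m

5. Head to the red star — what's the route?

turn right 166°, forward 3.3 m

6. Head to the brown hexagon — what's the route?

turn left 158°, forward 3.3 m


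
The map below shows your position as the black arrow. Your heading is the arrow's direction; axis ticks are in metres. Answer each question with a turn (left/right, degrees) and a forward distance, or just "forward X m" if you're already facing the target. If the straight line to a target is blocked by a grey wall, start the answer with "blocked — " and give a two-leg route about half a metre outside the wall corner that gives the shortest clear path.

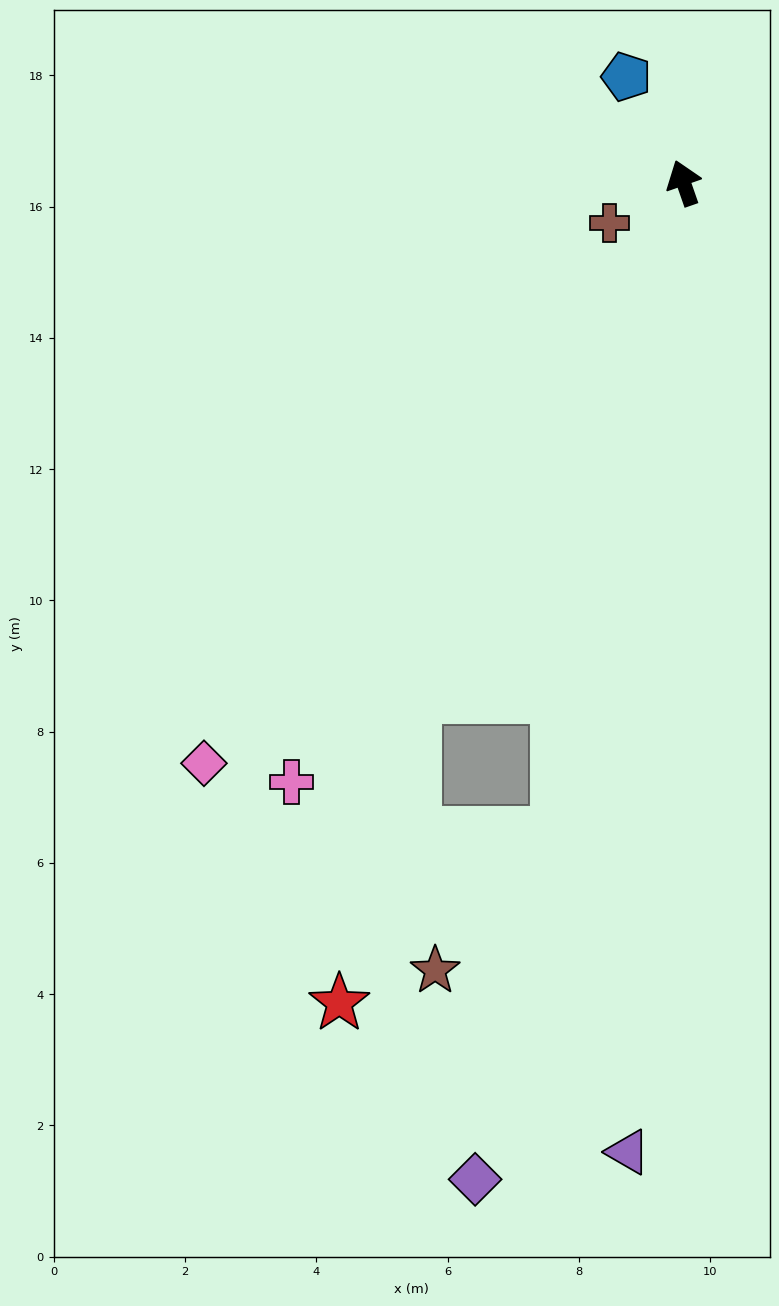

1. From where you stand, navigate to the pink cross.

turn left 128°, forward 10.9 m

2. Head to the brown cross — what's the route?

turn left 99°, forward 1.3 m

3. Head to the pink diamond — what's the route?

turn left 121°, forward 11.5 m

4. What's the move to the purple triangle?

turn left 158°, forward 14.8 m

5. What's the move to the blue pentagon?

turn left 9°, forward 1.8 m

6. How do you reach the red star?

blocked — turn left 133°, forward 8.8 m, then turn left 14°, forward 4.8 m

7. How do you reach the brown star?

blocked — turn left 150°, forward 10.1 m, then turn right 31°, forward 2.8 m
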